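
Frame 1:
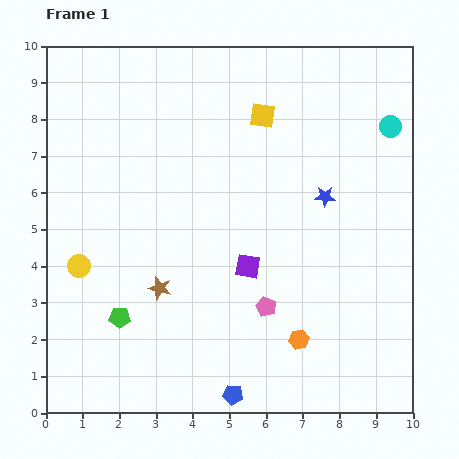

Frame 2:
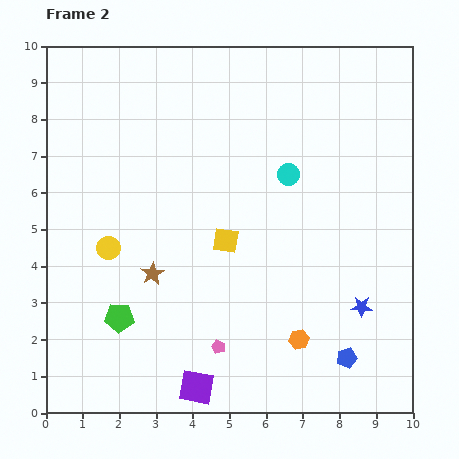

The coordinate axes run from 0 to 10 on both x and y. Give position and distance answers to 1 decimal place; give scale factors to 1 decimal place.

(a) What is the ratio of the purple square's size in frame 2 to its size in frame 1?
1.4×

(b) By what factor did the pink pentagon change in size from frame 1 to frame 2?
0.7×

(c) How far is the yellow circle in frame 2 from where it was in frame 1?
0.9

The yellow circle moved from (0.9, 4.0) to (1.7, 4.5), a distance of √(0.8² + 0.5²) ≈ 0.9.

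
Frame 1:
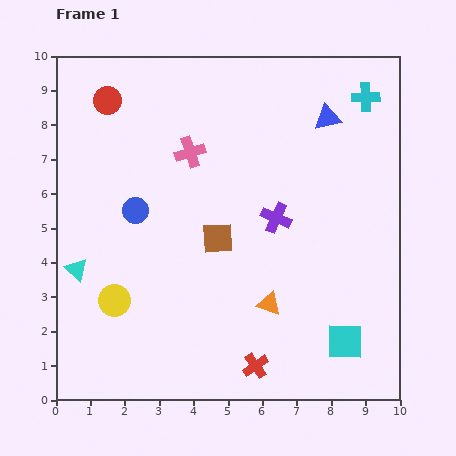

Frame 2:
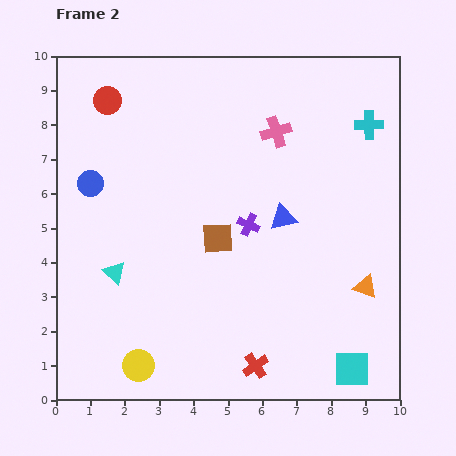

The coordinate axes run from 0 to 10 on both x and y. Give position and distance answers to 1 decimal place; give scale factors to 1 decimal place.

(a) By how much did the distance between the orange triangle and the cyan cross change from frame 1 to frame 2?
-1.9

Distance in frame 1: 6.6. Distance in frame 2: 4.7.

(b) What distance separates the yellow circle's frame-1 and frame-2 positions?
2.0

The yellow circle moved from (1.7, 2.9) to (2.4, 1.0), a distance of √(0.7² + 1.9²) ≈ 2.0.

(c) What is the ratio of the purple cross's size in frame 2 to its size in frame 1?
0.7×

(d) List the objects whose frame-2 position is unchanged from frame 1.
the brown square, the red circle, the red cross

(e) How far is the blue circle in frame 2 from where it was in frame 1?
1.5

The blue circle moved from (2.3, 5.5) to (1.0, 6.3), a distance of √(1.3² + 0.8²) ≈ 1.5.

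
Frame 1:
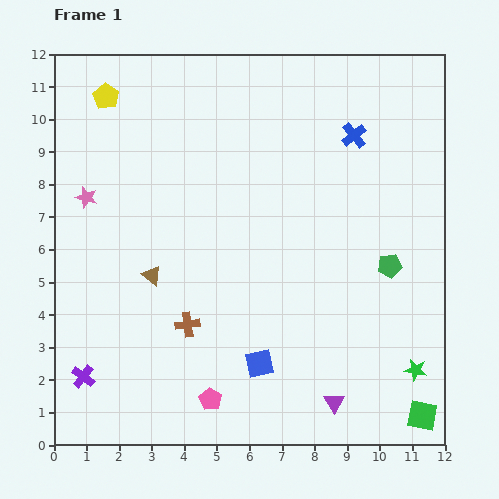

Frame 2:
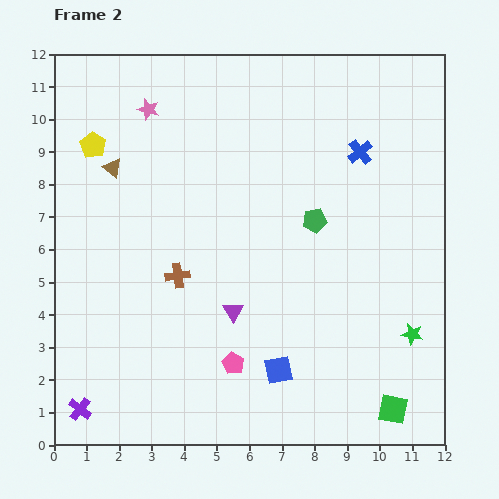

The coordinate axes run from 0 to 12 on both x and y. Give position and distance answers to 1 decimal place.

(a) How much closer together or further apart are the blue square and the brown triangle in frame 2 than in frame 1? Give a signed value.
+3.7

Distance in frame 1: 4.3. Distance in frame 2: 8.0.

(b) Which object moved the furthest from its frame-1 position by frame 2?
the purple triangle

(moved 4.2; next 3.5)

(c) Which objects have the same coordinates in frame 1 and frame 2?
none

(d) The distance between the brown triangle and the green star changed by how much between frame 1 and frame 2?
+1.9

Distance in frame 1: 8.6. Distance in frame 2: 10.5.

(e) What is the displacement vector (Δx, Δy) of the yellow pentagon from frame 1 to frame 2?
(-0.4, -1.5)

The yellow pentagon was at (1.6, 10.7) in frame 1 and (1.2, 9.2) in frame 2.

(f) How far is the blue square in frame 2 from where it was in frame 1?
0.6

The blue square moved from (6.3, 2.5) to (6.9, 2.3), a distance of √(0.6² + 0.2²) ≈ 0.6.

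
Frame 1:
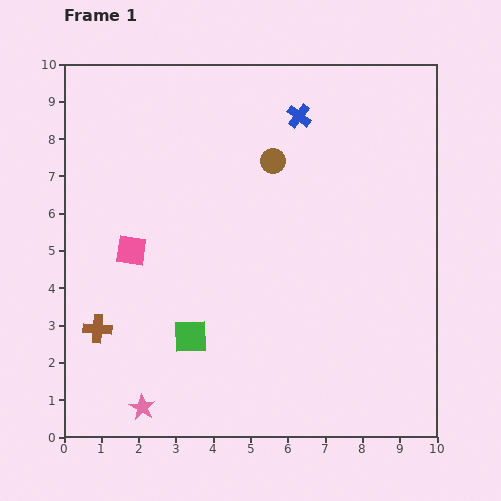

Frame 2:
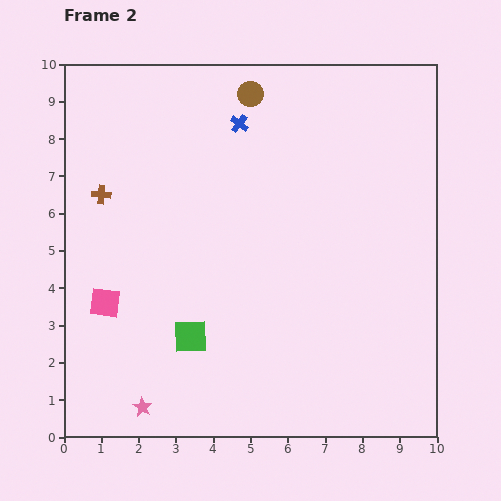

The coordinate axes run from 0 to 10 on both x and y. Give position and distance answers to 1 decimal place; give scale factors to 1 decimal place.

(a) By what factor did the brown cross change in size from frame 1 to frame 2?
0.7×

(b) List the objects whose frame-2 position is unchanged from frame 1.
the green square, the pink star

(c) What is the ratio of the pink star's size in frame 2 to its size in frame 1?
0.8×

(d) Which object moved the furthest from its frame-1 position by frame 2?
the brown cross

(moved 3.6; next 1.9)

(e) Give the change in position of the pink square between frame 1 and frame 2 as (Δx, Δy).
(-0.7, -1.4)

The pink square was at (1.8, 5.0) in frame 1 and (1.1, 3.6) in frame 2.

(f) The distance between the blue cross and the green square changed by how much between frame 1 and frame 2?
-0.8

Distance in frame 1: 6.6. Distance in frame 2: 5.8.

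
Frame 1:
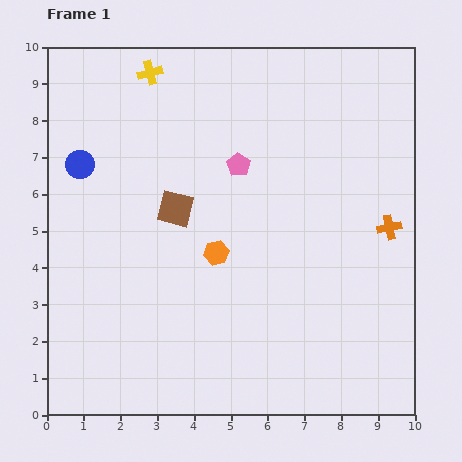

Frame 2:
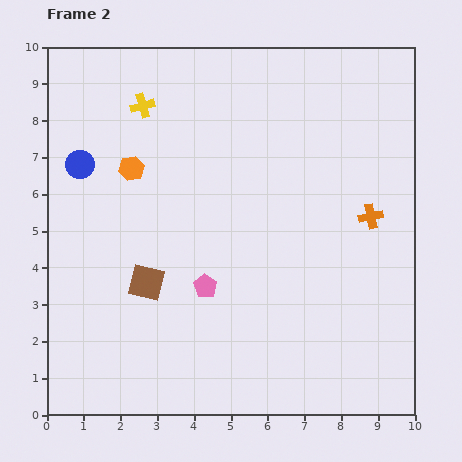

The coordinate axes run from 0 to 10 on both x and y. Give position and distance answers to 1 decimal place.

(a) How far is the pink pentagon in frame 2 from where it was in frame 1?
3.4

The pink pentagon moved from (5.2, 6.8) to (4.3, 3.5), a distance of √(0.9² + 3.3²) ≈ 3.4.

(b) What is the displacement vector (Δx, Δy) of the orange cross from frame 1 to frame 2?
(-0.5, 0.3)

The orange cross was at (9.3, 5.1) in frame 1 and (8.8, 5.4) in frame 2.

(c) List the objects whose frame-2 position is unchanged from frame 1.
the blue circle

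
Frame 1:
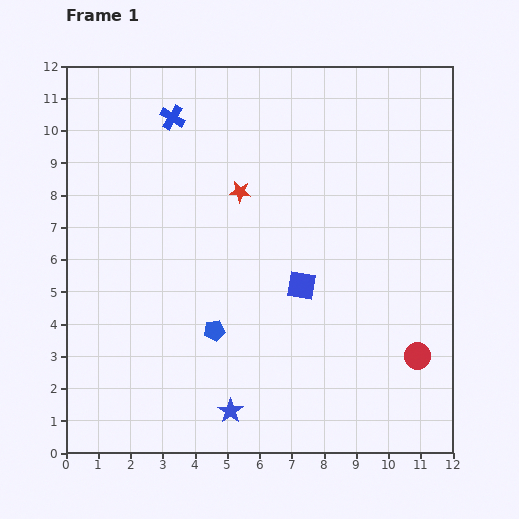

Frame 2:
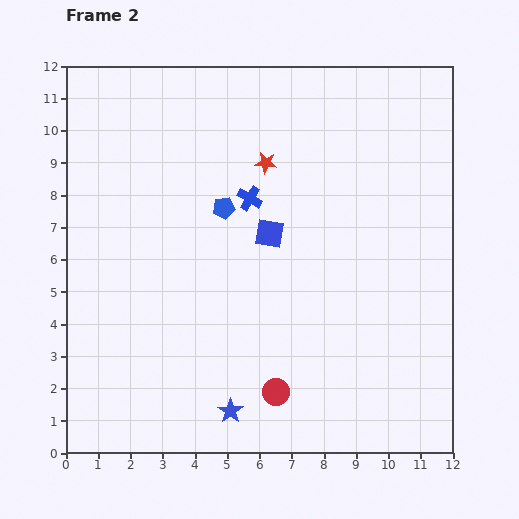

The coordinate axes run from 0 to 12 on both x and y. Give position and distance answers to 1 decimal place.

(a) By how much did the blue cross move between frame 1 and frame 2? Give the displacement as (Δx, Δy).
(2.4, -2.5)

The blue cross was at (3.3, 10.4) in frame 1 and (5.7, 7.9) in frame 2.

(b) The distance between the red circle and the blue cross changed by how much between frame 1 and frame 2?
-4.5

Distance in frame 1: 10.6. Distance in frame 2: 6.1.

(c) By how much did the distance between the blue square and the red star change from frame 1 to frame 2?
-1.3

Distance in frame 1: 3.5. Distance in frame 2: 2.2.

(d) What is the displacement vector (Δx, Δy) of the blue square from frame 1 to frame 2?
(-1.0, 1.6)

The blue square was at (7.3, 5.2) in frame 1 and (6.3, 6.8) in frame 2.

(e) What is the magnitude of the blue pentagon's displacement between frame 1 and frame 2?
3.8

The blue pentagon moved from (4.6, 3.8) to (4.9, 7.6), a distance of √(0.3² + 3.8²) ≈ 3.8.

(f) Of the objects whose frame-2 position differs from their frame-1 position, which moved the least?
the red star

(moved 1.2)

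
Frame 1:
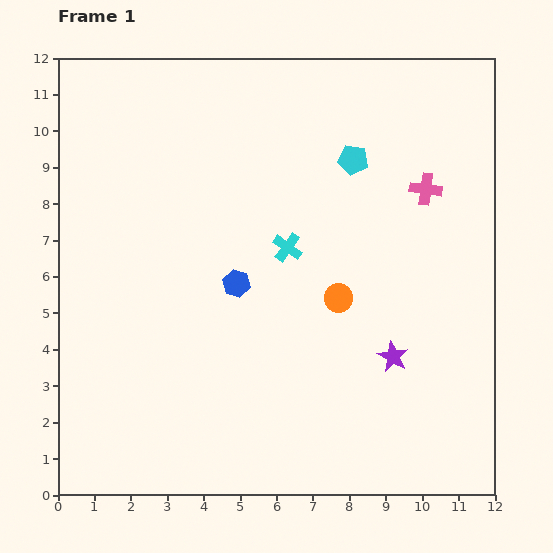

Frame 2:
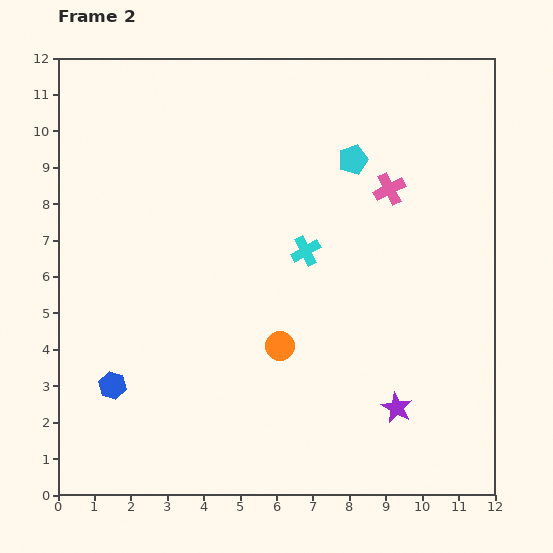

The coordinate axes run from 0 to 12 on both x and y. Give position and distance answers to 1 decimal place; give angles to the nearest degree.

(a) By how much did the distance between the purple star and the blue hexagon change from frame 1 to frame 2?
+3.1

Distance in frame 1: 4.7. Distance in frame 2: 7.8.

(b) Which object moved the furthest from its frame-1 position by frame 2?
the blue hexagon

(moved 4.4; next 2.1)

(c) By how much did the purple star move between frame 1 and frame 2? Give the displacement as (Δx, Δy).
(0.1, -1.4)

The purple star was at (9.2, 3.8) in frame 1 and (9.3, 2.4) in frame 2.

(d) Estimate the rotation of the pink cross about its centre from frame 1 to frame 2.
35° counter-clockwise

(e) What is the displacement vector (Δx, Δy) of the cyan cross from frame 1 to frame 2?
(0.5, -0.1)

The cyan cross was at (6.3, 6.8) in frame 1 and (6.8, 6.7) in frame 2.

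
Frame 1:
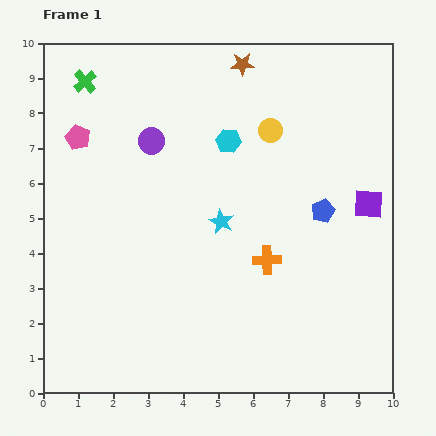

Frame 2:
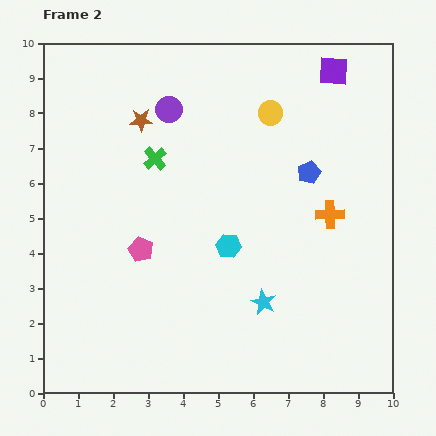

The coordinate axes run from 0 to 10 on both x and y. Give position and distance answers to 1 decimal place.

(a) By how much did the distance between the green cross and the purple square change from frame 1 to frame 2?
-3.1

Distance in frame 1: 8.8. Distance in frame 2: 5.7.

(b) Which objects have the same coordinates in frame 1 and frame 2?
none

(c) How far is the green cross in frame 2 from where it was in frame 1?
3.0

The green cross moved from (1.2, 8.9) to (3.2, 6.7), a distance of √(2.0² + 2.2²) ≈ 3.0.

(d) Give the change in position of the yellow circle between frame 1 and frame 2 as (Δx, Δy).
(0.0, 0.5)

The yellow circle was at (6.5, 7.5) in frame 1 and (6.5, 8.0) in frame 2.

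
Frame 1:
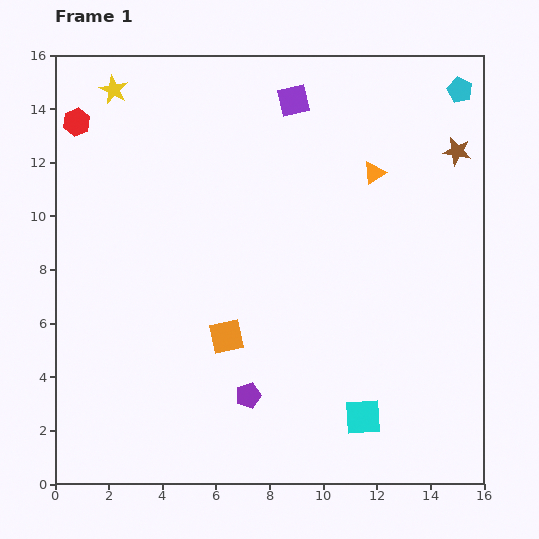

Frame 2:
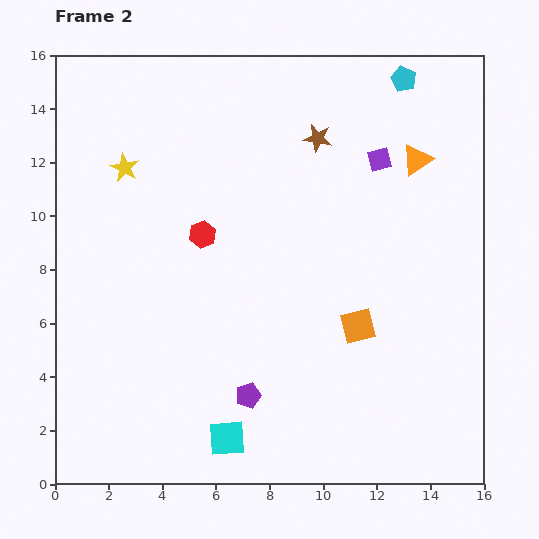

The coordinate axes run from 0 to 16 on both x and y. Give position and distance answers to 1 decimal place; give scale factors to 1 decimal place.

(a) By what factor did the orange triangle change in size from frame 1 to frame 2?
1.4×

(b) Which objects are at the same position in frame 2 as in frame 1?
the purple pentagon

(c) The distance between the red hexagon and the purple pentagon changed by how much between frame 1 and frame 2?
-5.8

Distance in frame 1: 12.0. Distance in frame 2: 6.2.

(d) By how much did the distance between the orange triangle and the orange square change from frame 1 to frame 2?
-1.6

Distance in frame 1: 8.2. Distance in frame 2: 6.6.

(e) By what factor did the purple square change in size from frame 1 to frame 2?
0.7×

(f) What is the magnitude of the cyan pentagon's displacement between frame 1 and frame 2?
2.1

The cyan pentagon moved from (15.1, 14.7) to (13.0, 15.1), a distance of √(2.1² + 0.4²) ≈ 2.1.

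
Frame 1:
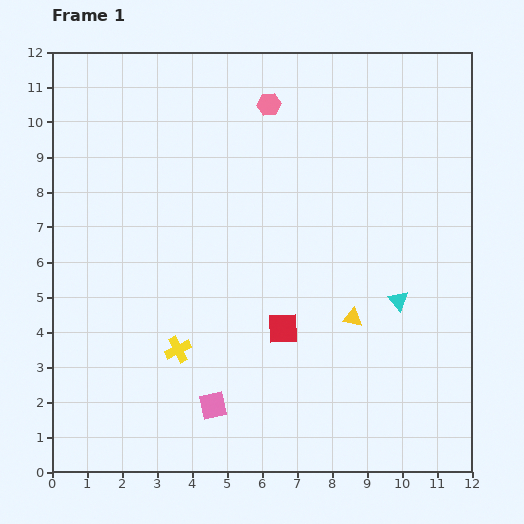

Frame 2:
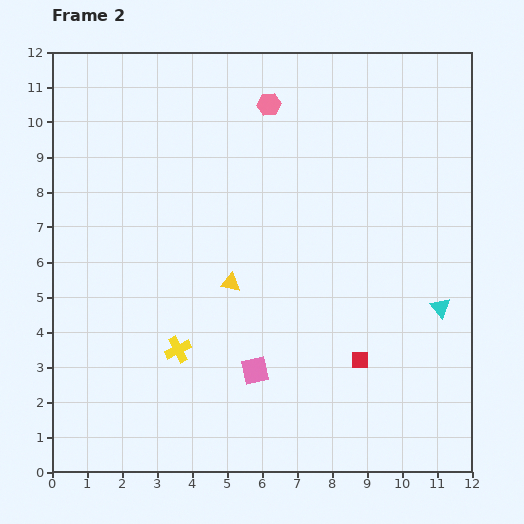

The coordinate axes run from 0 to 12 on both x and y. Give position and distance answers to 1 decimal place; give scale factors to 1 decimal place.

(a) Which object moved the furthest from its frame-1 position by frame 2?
the yellow triangle

(moved 3.6; next 2.4)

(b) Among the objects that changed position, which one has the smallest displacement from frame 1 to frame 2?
the cyan triangle

(moved 1.2)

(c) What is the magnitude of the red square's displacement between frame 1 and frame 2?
2.4

The red square moved from (6.6, 4.1) to (8.8, 3.2), a distance of √(2.2² + 0.9²) ≈ 2.4.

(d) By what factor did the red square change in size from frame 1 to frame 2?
0.6×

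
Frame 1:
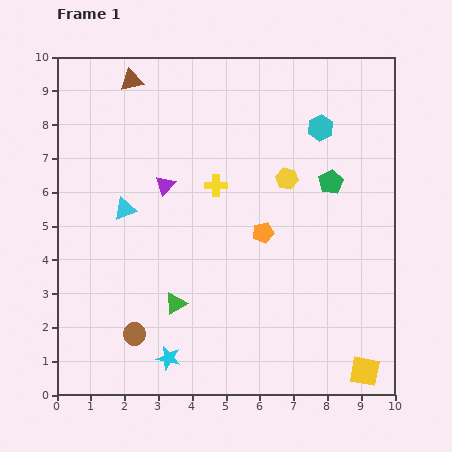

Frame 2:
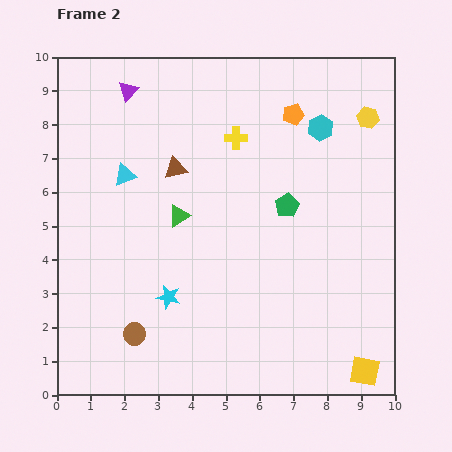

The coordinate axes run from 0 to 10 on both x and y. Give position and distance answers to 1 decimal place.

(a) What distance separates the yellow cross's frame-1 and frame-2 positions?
1.5

The yellow cross moved from (4.7, 6.2) to (5.3, 7.6), a distance of √(0.6² + 1.4²) ≈ 1.5.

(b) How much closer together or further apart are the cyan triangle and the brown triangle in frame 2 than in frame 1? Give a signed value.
-2.3

Distance in frame 1: 3.8. Distance in frame 2: 1.5.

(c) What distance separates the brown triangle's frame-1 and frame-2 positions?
2.9

The brown triangle moved from (2.2, 9.3) to (3.5, 6.7), a distance of √(1.3² + 2.6²) ≈ 2.9.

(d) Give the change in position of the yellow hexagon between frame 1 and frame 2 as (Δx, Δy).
(2.4, 1.8)

The yellow hexagon was at (6.8, 6.4) in frame 1 and (9.2, 8.2) in frame 2.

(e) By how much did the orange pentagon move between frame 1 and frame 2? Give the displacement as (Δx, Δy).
(0.9, 3.5)

The orange pentagon was at (6.1, 4.8) in frame 1 and (7.0, 8.3) in frame 2.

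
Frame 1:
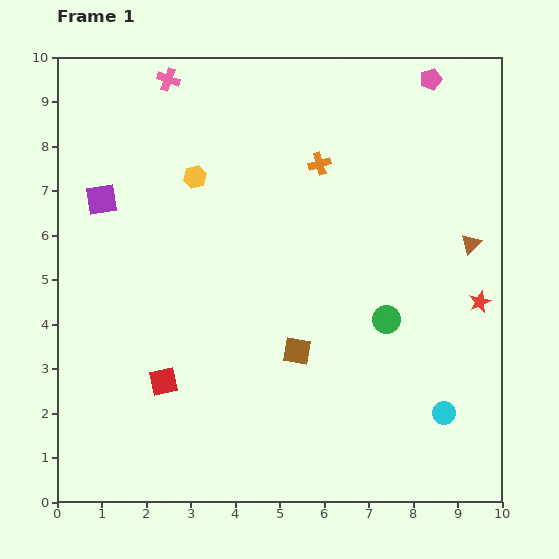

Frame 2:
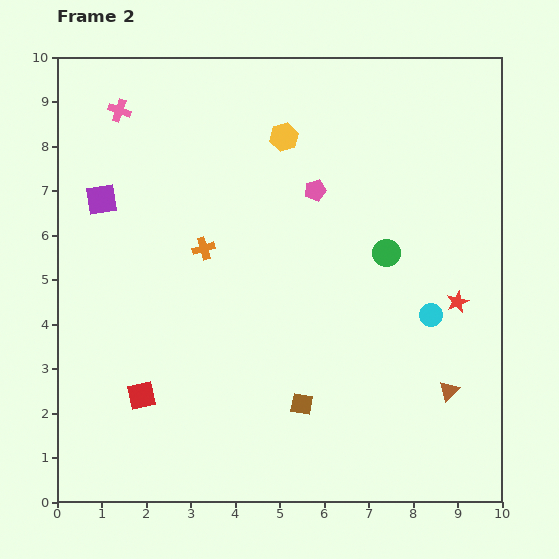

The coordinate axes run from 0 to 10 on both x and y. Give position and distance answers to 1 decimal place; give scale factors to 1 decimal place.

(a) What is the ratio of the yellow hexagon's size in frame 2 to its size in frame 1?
1.3×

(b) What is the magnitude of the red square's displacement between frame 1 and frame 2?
0.6

The red square moved from (2.4, 2.7) to (1.9, 2.4), a distance of √(0.5² + 0.3²) ≈ 0.6.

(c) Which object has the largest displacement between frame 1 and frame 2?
the pink pentagon

(moved 3.6; next 3.3)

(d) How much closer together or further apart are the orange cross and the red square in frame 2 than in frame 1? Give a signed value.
-2.4

Distance in frame 1: 6.0. Distance in frame 2: 3.6.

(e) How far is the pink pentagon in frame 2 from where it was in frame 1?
3.6

The pink pentagon moved from (8.4, 9.5) to (5.8, 7.0), a distance of √(2.6² + 2.5²) ≈ 3.6.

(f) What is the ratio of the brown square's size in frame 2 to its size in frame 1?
0.8×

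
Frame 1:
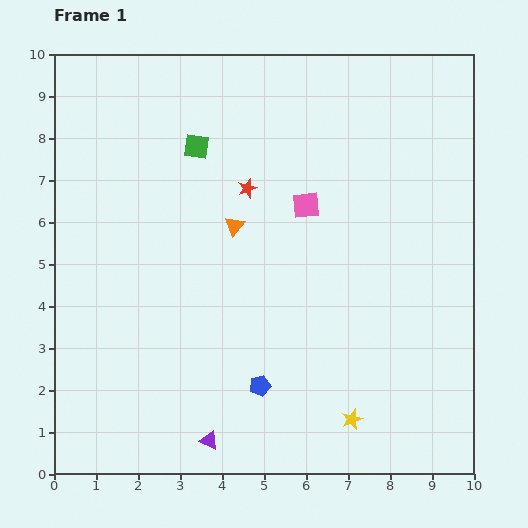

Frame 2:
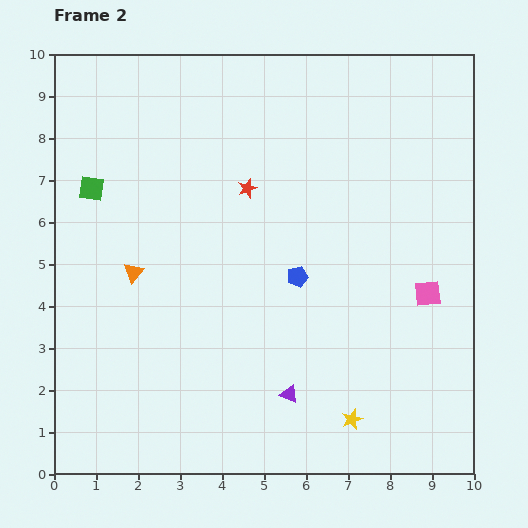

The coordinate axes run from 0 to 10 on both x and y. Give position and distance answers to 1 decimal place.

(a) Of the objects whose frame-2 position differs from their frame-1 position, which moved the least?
the purple triangle

(moved 2.2)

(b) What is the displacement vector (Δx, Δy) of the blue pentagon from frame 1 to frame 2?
(0.9, 2.6)

The blue pentagon was at (4.9, 2.1) in frame 1 and (5.8, 4.7) in frame 2.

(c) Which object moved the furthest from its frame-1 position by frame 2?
the pink square

(moved 3.6; next 2.8)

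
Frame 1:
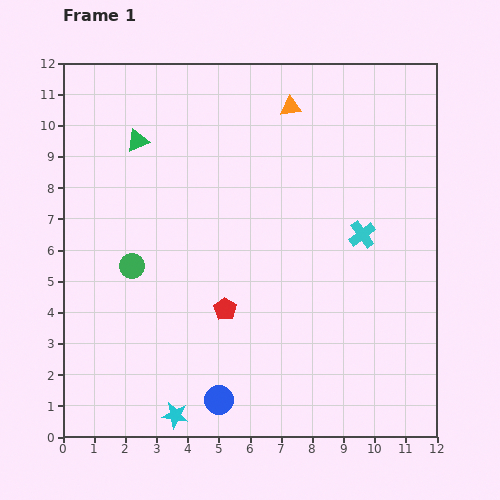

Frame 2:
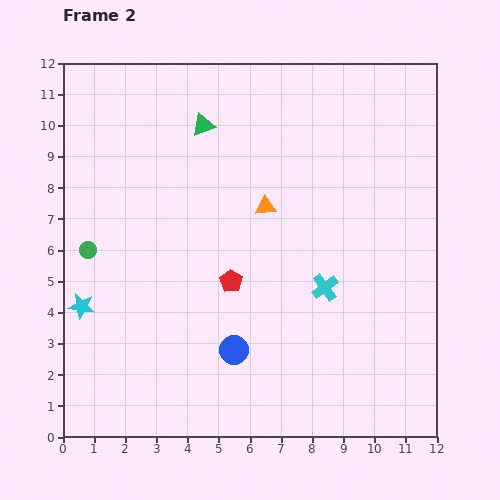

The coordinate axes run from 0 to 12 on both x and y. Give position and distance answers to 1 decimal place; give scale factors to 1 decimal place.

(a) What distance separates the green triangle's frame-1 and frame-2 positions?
2.2

The green triangle moved from (2.4, 9.5) to (4.5, 10.0), a distance of √(2.1² + 0.5²) ≈ 2.2.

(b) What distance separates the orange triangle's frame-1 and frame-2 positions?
3.3

The orange triangle moved from (7.3, 10.6) to (6.5, 7.4), a distance of √(0.8² + 3.2²) ≈ 3.3.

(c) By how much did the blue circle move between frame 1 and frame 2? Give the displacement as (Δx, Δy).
(0.5, 1.6)

The blue circle was at (5.0, 1.2) in frame 1 and (5.5, 2.8) in frame 2.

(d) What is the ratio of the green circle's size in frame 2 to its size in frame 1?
0.7×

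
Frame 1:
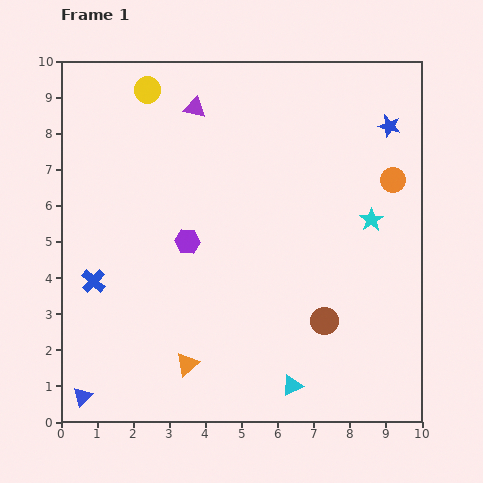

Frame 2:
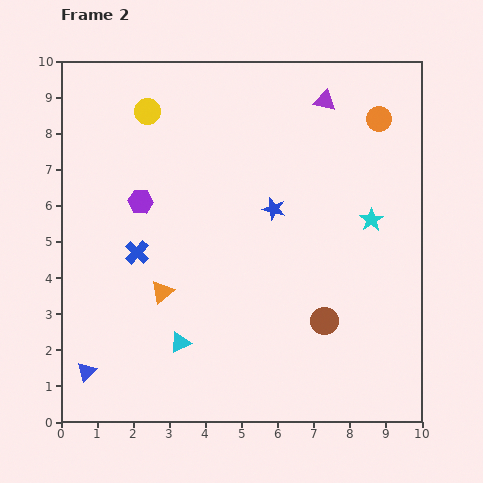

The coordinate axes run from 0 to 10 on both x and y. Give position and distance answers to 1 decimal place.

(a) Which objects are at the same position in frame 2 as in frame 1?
the brown circle, the cyan star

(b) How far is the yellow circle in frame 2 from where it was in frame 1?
0.6

The yellow circle moved from (2.4, 9.2) to (2.4, 8.6), a distance of √(0.0² + 0.6²) ≈ 0.6.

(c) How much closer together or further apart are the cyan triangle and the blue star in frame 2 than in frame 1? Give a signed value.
-3.2

Distance in frame 1: 7.7. Distance in frame 2: 4.5.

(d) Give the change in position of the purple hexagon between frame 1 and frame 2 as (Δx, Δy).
(-1.3, 1.1)

The purple hexagon was at (3.5, 5.0) in frame 1 and (2.2, 6.1) in frame 2.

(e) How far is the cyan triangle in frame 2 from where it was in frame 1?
3.3

The cyan triangle moved from (6.4, 1.0) to (3.3, 2.2), a distance of √(3.1² + 1.2²) ≈ 3.3.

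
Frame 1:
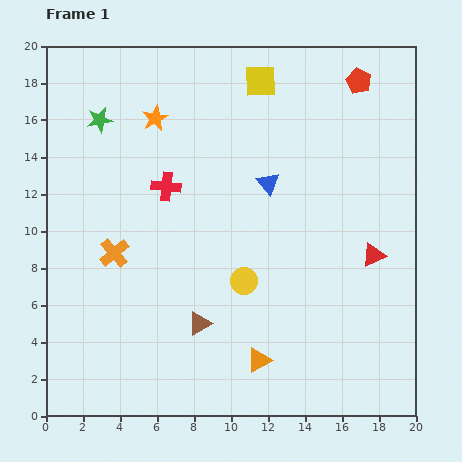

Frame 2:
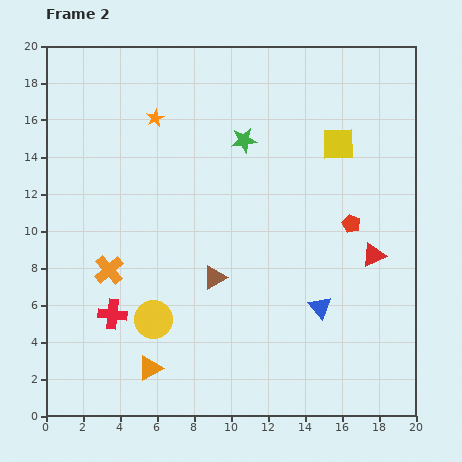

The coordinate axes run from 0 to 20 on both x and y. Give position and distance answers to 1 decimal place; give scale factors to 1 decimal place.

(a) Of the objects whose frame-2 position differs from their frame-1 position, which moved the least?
the orange cross

(moved 0.9)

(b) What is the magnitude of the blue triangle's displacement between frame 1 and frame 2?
7.3

The blue triangle moved from (12.0, 12.6) to (14.8, 5.9), a distance of √(2.8² + 6.7²) ≈ 7.3.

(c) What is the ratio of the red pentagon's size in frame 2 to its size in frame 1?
0.7×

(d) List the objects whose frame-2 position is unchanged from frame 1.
the orange star, the red triangle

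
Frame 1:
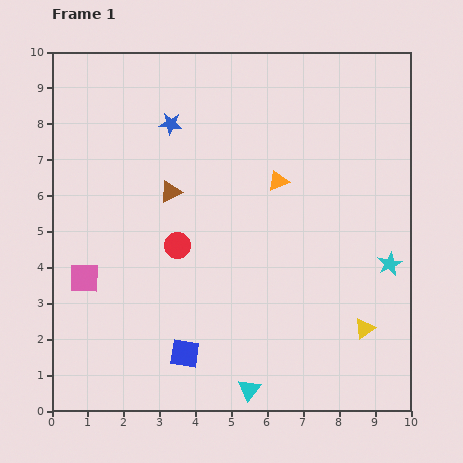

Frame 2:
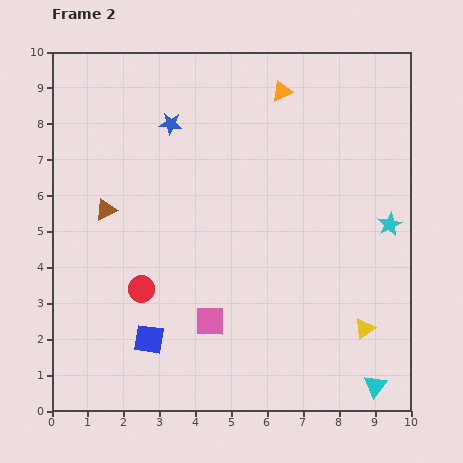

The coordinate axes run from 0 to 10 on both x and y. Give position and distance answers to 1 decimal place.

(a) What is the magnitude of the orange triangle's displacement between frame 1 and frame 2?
2.5

The orange triangle moved from (6.3, 6.4) to (6.4, 8.9), a distance of √(0.1² + 2.5²) ≈ 2.5.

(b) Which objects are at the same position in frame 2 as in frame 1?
the blue star, the yellow triangle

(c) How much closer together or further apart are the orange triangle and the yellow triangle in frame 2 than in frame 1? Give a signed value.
+2.2

Distance in frame 1: 4.8. Distance in frame 2: 7.0.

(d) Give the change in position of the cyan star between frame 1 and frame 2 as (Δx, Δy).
(0.0, 1.1)

The cyan star was at (9.4, 4.1) in frame 1 and (9.4, 5.2) in frame 2.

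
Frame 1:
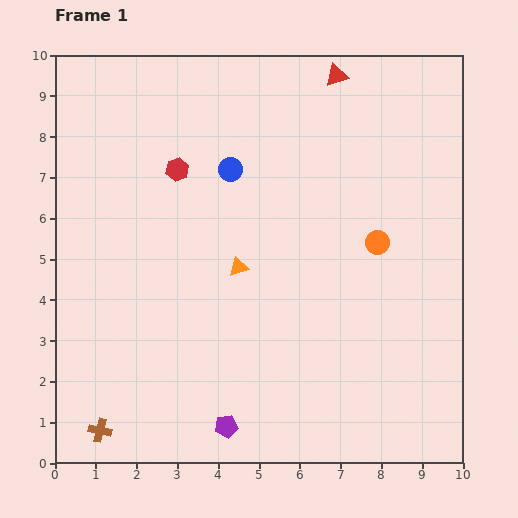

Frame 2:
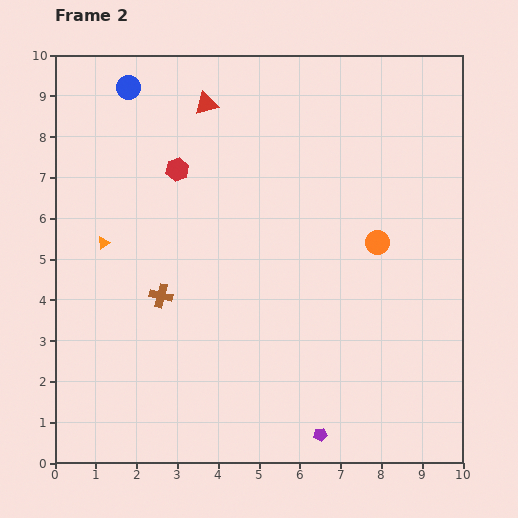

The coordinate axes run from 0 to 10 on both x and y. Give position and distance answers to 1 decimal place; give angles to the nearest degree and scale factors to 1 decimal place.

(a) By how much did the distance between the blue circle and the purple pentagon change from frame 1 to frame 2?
+3.4

Distance in frame 1: 6.3. Distance in frame 2: 9.7.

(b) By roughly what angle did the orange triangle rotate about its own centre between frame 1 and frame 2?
18° counter-clockwise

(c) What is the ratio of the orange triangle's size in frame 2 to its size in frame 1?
0.6×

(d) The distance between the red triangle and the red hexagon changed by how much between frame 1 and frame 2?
-2.8

Distance in frame 1: 4.5. Distance in frame 2: 1.7.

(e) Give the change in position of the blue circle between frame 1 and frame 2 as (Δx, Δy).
(-2.5, 2.0)

The blue circle was at (4.3, 7.2) in frame 1 and (1.8, 9.2) in frame 2.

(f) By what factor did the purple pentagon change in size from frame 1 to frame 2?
0.6×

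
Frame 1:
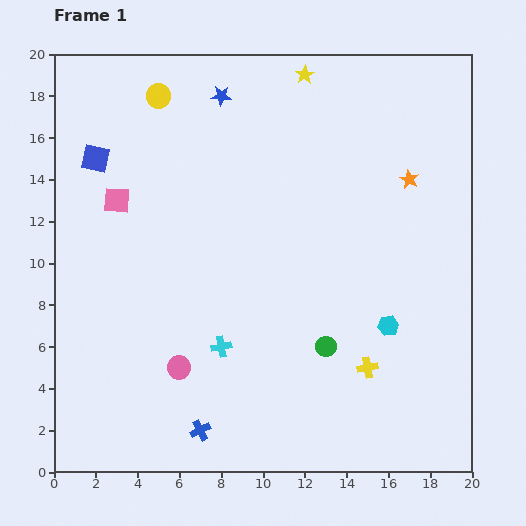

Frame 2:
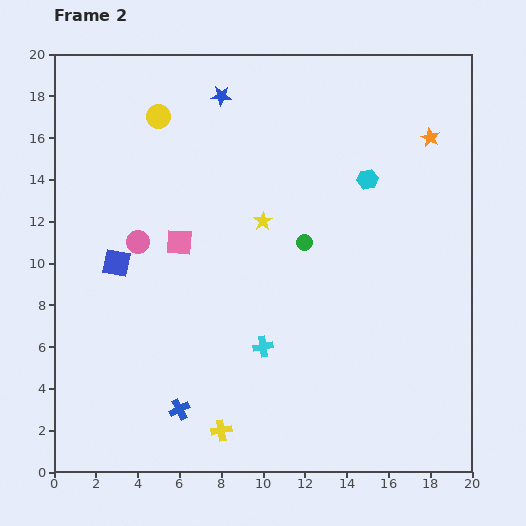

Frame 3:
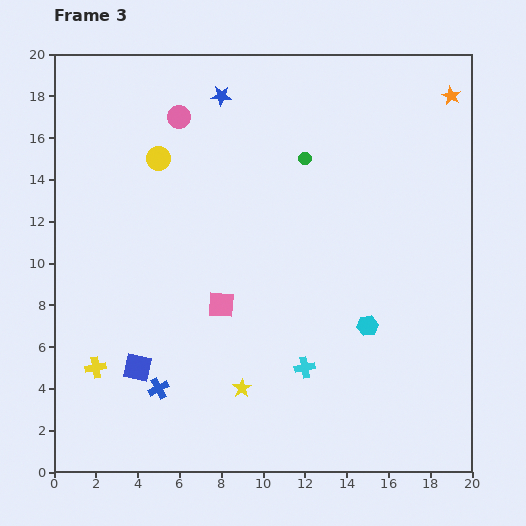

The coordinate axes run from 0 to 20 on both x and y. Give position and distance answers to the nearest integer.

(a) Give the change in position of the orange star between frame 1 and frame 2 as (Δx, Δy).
(1, 2)

The orange star was at (17, 14) in frame 1 and (18, 16) in frame 2.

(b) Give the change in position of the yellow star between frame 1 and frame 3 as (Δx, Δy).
(-3, -15)

The yellow star was at (12, 19) in frame 1 and (9, 4) in frame 3.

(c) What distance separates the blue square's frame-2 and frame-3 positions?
5

The blue square moved from (3, 10) to (4, 5), a distance of √(1² + 5²) ≈ 5.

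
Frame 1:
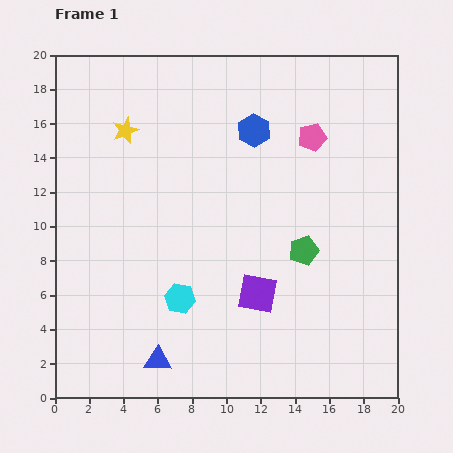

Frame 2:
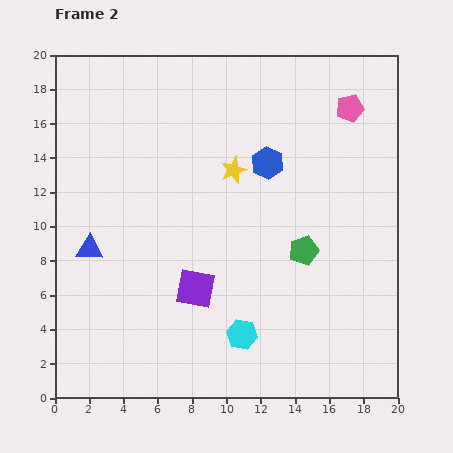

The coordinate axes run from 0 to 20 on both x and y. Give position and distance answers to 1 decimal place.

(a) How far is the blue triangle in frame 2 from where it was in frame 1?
7.6

The blue triangle moved from (6.0, 2.2) to (2.0, 8.7), a distance of √(4.0² + 6.5²) ≈ 7.6.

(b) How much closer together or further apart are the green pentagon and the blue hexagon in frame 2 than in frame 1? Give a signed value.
-2.1

Distance in frame 1: 7.6. Distance in frame 2: 5.5.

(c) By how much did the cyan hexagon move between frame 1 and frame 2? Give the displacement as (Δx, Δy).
(3.6, -2.1)

The cyan hexagon was at (7.3, 5.8) in frame 1 and (10.9, 3.7) in frame 2.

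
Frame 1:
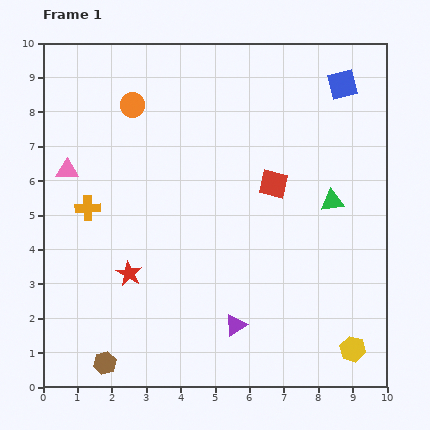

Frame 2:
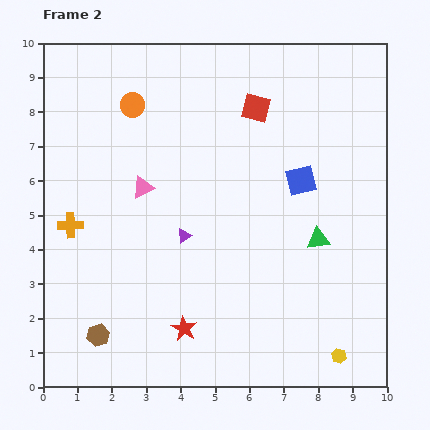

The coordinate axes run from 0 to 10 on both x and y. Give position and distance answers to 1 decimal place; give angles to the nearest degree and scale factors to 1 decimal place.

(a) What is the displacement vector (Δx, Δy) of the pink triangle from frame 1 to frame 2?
(2.2, -0.5)

The pink triangle was at (0.7, 6.3) in frame 1 and (2.9, 5.8) in frame 2.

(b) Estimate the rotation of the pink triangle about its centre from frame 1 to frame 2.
26° counter-clockwise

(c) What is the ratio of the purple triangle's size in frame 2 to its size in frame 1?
0.7×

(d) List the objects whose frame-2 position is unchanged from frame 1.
the orange circle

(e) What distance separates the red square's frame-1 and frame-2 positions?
2.3

The red square moved from (6.7, 5.9) to (6.2, 8.1), a distance of √(0.5² + 2.2²) ≈ 2.3.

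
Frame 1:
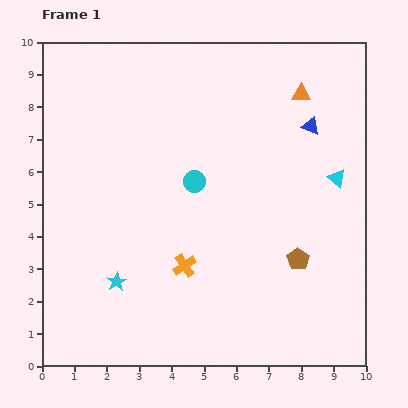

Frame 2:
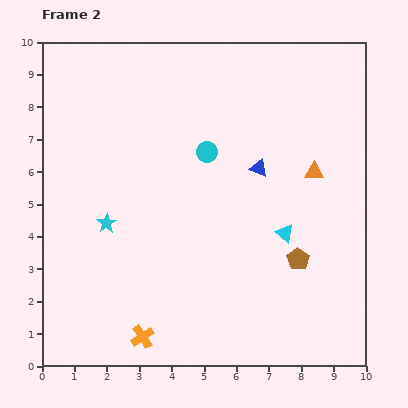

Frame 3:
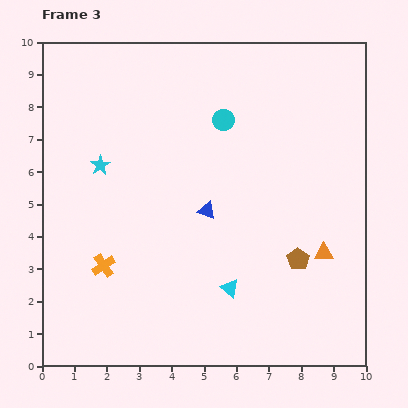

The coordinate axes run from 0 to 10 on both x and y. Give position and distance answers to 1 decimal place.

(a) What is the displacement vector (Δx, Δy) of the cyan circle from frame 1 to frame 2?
(0.4, 0.9)

The cyan circle was at (4.7, 5.7) in frame 1 and (5.1, 6.6) in frame 2.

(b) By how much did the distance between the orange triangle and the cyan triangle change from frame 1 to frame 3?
+0.3

Distance in frame 1: 2.8. Distance in frame 3: 3.1.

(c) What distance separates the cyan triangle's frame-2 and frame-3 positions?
2.4

The cyan triangle moved from (7.5, 4.1) to (5.8, 2.4), a distance of √(1.7² + 1.7²) ≈ 2.4.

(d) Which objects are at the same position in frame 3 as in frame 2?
the brown pentagon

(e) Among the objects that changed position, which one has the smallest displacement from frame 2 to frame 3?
the cyan circle

(moved 1.1)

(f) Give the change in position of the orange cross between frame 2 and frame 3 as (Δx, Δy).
(-1.2, 2.2)

The orange cross was at (3.1, 0.9) in frame 2 and (1.9, 3.1) in frame 3.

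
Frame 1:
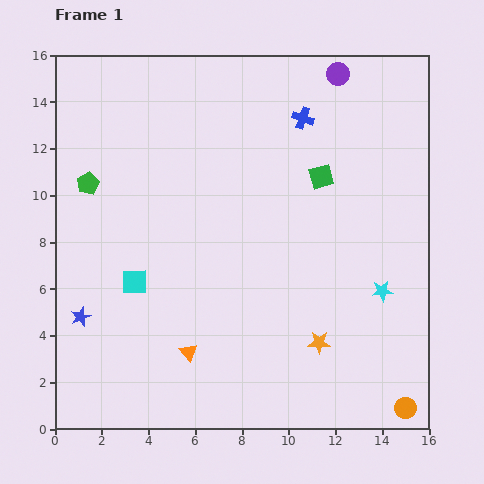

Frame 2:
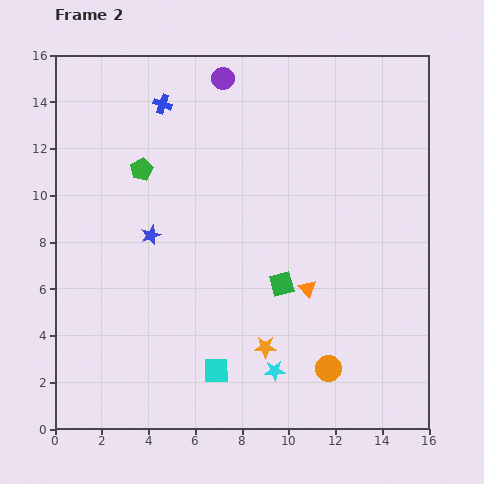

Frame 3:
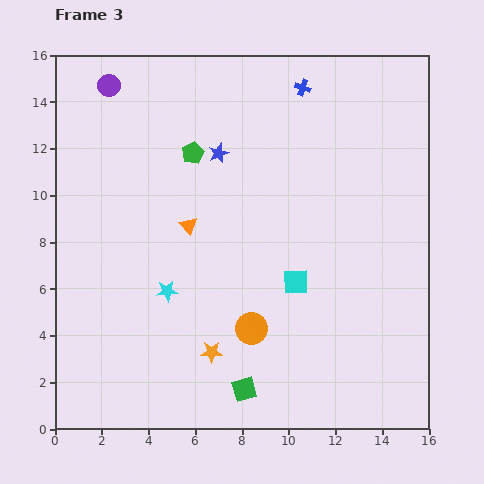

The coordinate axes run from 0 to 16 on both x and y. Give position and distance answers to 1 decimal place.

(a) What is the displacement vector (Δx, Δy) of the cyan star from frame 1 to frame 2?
(-4.6, -3.4)

The cyan star was at (14.0, 5.9) in frame 1 and (9.4, 2.5) in frame 2.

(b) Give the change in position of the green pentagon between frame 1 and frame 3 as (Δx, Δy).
(4.5, 1.3)

The green pentagon was at (1.4, 10.5) in frame 1 and (5.9, 11.8) in frame 3.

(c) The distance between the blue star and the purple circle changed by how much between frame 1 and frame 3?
-9.6

Distance in frame 1: 15.1. Distance in frame 3: 5.5.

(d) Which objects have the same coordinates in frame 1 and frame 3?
none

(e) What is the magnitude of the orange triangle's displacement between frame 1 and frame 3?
5.4

The orange triangle moved from (5.7, 3.3) to (5.7, 8.7), a distance of √(0.0² + 5.4²) ≈ 5.4.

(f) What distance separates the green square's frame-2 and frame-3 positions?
4.8

The green square moved from (9.7, 6.2) to (8.1, 1.7), a distance of √(1.6² + 4.5²) ≈ 4.8.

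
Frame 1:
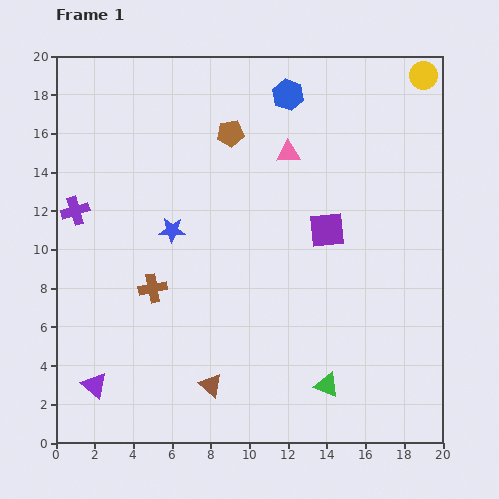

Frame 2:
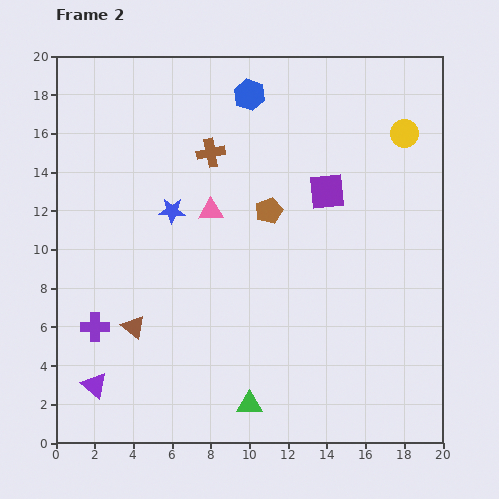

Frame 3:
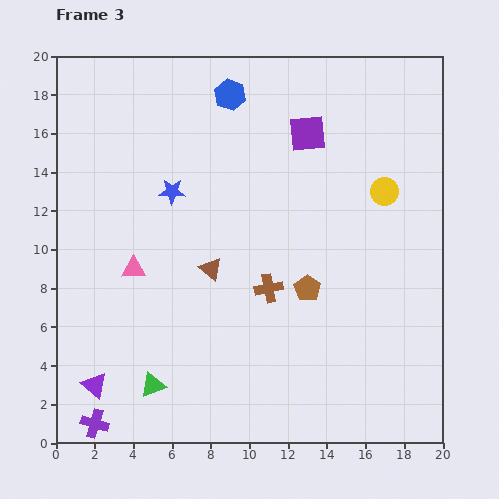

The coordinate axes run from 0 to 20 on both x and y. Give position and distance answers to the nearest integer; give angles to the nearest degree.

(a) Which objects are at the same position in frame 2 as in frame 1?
the purple triangle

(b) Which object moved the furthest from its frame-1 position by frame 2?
the brown cross

(moved 8; next 6)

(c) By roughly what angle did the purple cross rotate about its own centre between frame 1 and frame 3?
33° clockwise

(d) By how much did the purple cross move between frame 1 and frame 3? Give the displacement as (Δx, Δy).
(1, -11)

The purple cross was at (1, 12) in frame 1 and (2, 1) in frame 3.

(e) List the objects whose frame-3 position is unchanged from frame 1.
the purple triangle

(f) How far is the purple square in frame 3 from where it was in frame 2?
3

The purple square moved from (14, 13) to (13, 16), a distance of √(1² + 3²) ≈ 3.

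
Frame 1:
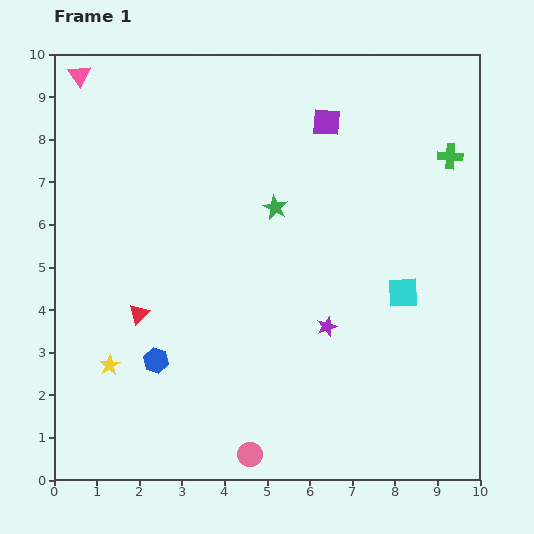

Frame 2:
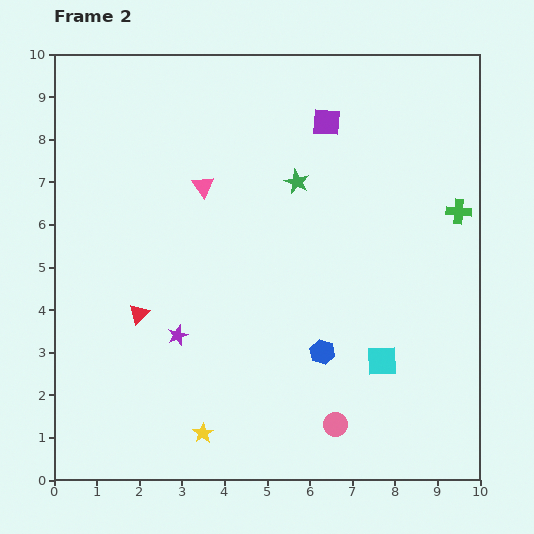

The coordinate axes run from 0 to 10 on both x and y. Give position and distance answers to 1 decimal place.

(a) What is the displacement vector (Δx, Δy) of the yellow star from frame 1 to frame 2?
(2.2, -1.6)

The yellow star was at (1.3, 2.7) in frame 1 and (3.5, 1.1) in frame 2.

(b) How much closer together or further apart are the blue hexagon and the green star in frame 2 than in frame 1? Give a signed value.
-0.6

Distance in frame 1: 4.6. Distance in frame 2: 4.0.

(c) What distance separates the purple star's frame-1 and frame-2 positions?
3.5

The purple star moved from (6.4, 3.6) to (2.9, 3.4), a distance of √(3.5² + 0.2²) ≈ 3.5.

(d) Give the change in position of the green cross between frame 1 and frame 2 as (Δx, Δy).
(0.2, -1.3)

The green cross was at (9.3, 7.6) in frame 1 and (9.5, 6.3) in frame 2.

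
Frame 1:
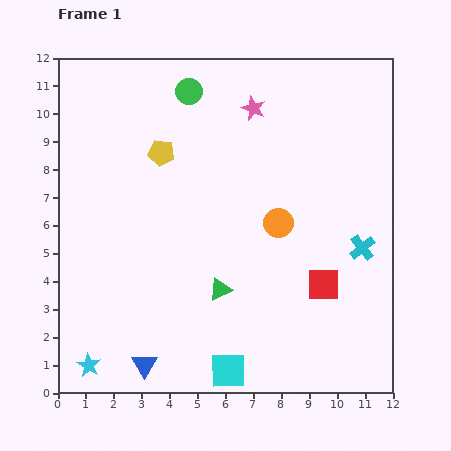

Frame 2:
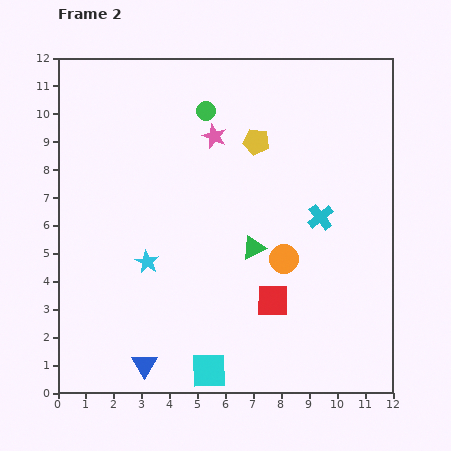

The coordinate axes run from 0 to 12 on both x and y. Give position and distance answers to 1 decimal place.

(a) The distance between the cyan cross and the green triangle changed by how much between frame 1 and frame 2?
-2.7

Distance in frame 1: 5.3. Distance in frame 2: 2.6.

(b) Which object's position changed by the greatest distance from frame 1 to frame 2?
the cyan star

(moved 4.3; next 3.4)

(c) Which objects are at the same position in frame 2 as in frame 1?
the blue triangle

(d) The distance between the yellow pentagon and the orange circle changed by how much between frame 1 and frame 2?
-0.6

Distance in frame 1: 4.9. Distance in frame 2: 4.3.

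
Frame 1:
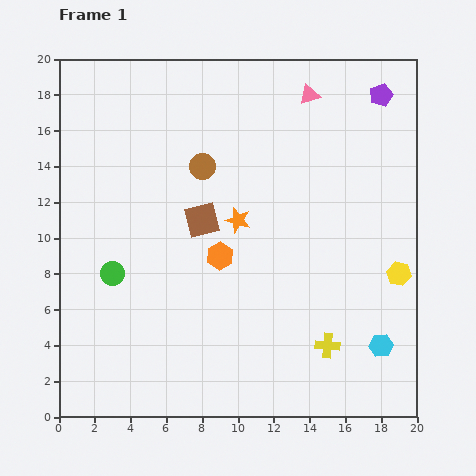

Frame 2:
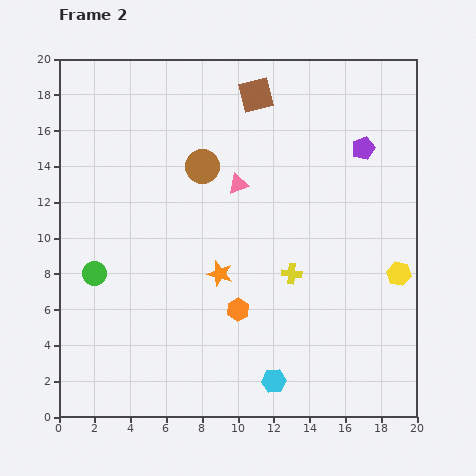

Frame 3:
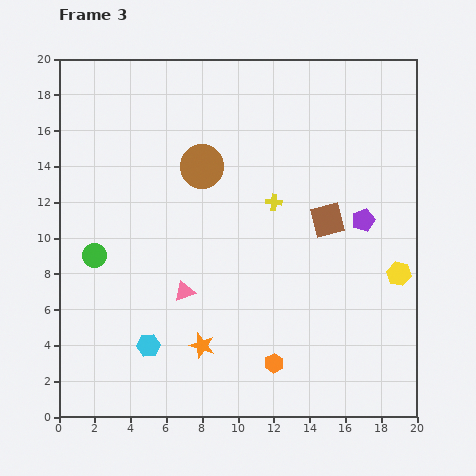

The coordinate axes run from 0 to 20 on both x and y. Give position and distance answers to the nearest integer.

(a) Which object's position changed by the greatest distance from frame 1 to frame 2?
the brown square

(moved 8; next 6)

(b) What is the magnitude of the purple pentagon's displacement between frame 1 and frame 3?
7

The purple pentagon moved from (18, 18) to (17, 11), a distance of √(1² + 7²) ≈ 7.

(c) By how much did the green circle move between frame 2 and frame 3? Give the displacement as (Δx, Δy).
(0, 1)

The green circle was at (2, 8) in frame 2 and (2, 9) in frame 3.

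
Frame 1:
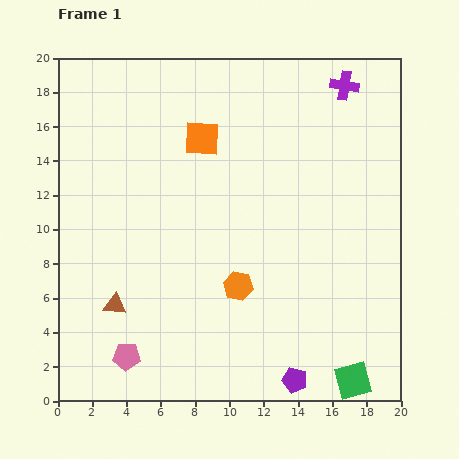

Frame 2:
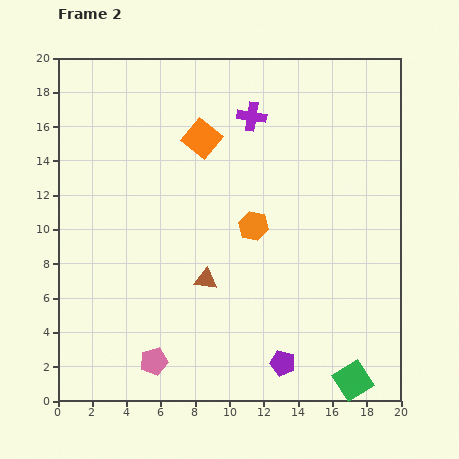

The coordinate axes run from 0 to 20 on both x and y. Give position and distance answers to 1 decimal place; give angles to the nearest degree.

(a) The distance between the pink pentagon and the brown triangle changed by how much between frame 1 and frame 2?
+2.6

Distance in frame 1: 3.1. Distance in frame 2: 5.7.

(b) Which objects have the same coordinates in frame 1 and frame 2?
the orange square, the green square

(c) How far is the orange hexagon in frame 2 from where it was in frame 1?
3.6

The orange hexagon moved from (10.5, 6.7) to (11.4, 10.2), a distance of √(0.9² + 3.5²) ≈ 3.6.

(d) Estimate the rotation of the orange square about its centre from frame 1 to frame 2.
37° clockwise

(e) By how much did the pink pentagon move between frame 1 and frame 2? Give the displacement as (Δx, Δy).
(1.6, -0.3)

The pink pentagon was at (4.0, 2.6) in frame 1 and (5.6, 2.3) in frame 2.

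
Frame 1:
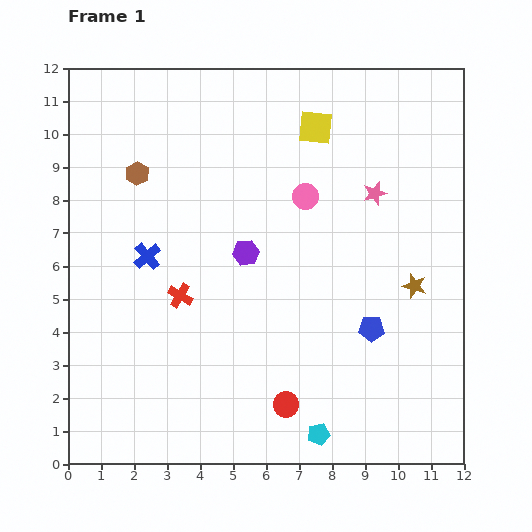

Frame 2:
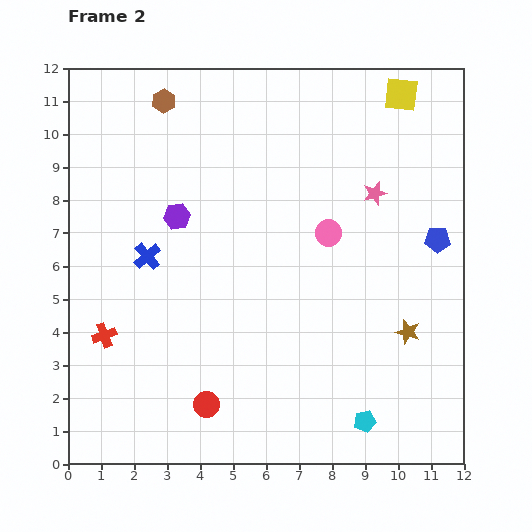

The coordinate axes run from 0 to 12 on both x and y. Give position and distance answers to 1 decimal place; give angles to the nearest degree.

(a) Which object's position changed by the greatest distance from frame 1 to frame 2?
the blue pentagon

(moved 3.4; next 2.8)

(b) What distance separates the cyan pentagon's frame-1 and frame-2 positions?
1.5

The cyan pentagon moved from (7.6, 0.9) to (9.0, 1.3), a distance of √(1.4² + 0.4²) ≈ 1.5.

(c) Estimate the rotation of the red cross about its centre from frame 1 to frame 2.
40° clockwise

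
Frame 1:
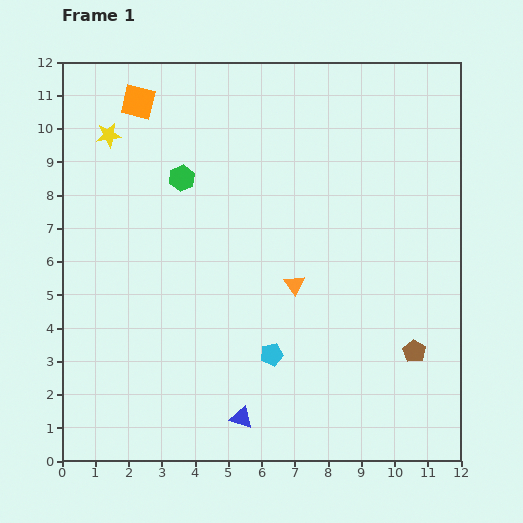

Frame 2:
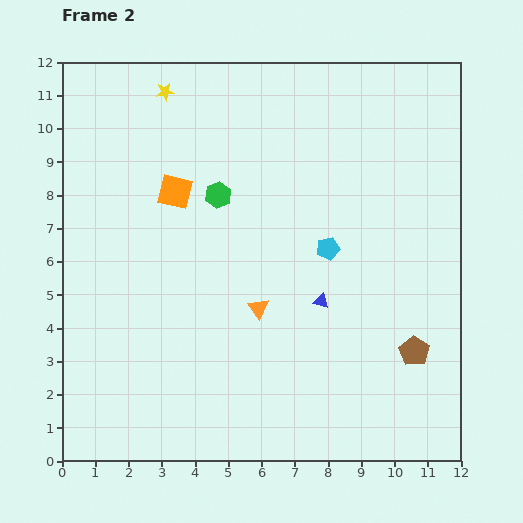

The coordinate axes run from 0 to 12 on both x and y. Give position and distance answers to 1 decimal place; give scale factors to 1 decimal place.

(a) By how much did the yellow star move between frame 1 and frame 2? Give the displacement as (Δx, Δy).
(1.7, 1.3)

The yellow star was at (1.4, 9.8) in frame 1 and (3.1, 11.1) in frame 2.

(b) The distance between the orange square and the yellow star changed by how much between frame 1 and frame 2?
+1.7

Distance in frame 1: 1.3. Distance in frame 2: 3.0.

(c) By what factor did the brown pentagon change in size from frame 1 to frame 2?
1.3×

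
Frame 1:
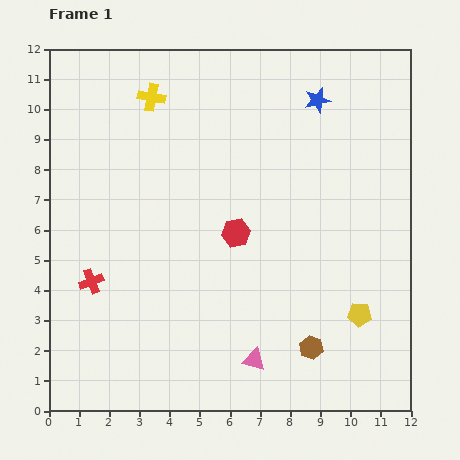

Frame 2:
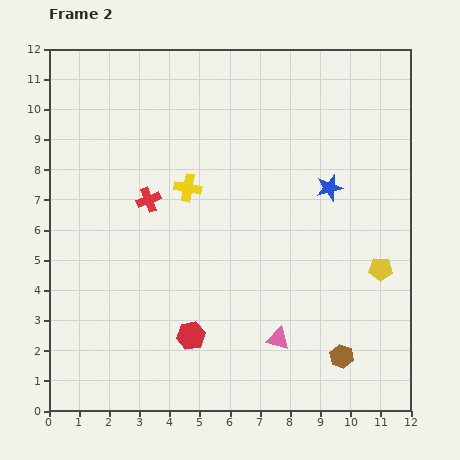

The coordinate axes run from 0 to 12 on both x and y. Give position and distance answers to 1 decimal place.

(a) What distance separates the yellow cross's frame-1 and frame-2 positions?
3.2

The yellow cross moved from (3.4, 10.4) to (4.6, 7.4), a distance of √(1.2² + 3.0²) ≈ 3.2.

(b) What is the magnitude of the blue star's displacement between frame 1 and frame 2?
2.9

The blue star moved from (8.9, 10.3) to (9.3, 7.4), a distance of √(0.4² + 2.9²) ≈ 2.9.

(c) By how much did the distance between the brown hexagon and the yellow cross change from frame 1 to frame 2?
-2.2

Distance in frame 1: 9.8. Distance in frame 2: 7.6.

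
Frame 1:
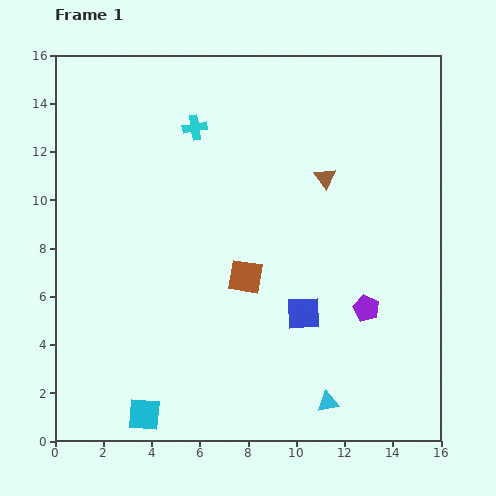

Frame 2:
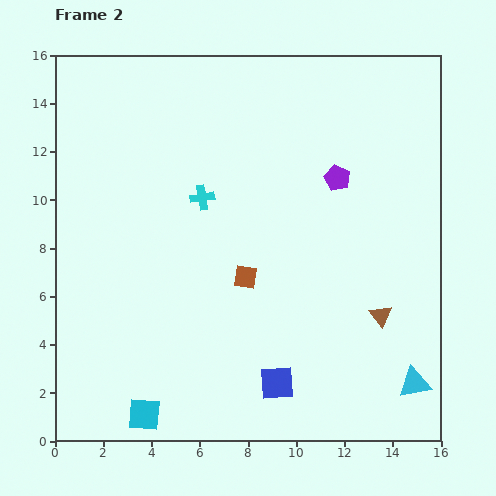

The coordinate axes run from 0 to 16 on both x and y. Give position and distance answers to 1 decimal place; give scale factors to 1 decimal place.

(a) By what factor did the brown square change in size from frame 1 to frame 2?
0.7×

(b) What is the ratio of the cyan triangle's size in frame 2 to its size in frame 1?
1.5×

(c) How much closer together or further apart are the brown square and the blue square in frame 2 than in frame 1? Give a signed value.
+1.8

Distance in frame 1: 2.8. Distance in frame 2: 4.6.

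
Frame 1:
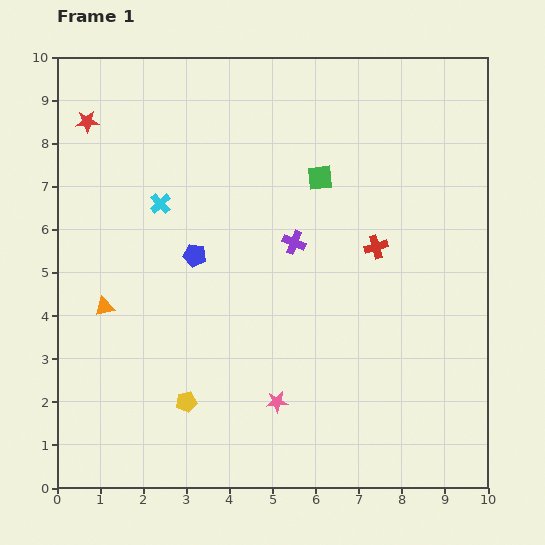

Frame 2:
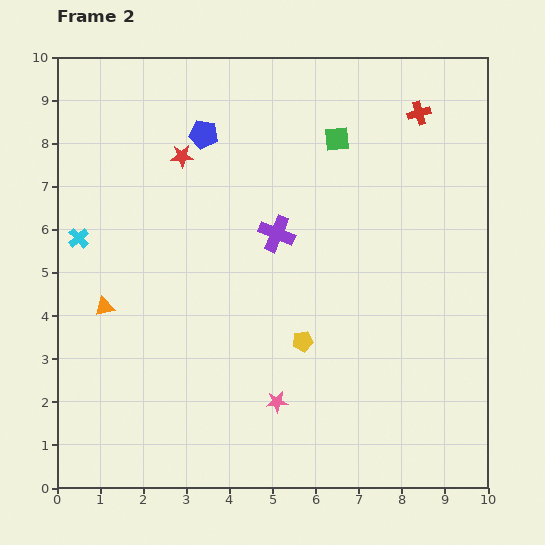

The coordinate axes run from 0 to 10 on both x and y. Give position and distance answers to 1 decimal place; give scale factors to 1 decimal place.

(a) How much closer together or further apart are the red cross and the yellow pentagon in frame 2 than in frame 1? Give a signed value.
+0.2

Distance in frame 1: 5.7. Distance in frame 2: 5.9.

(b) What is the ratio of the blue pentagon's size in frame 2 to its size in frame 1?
1.3×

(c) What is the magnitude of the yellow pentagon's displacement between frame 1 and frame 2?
3.0

The yellow pentagon moved from (3.0, 2.0) to (5.7, 3.4), a distance of √(2.7² + 1.4²) ≈ 3.0.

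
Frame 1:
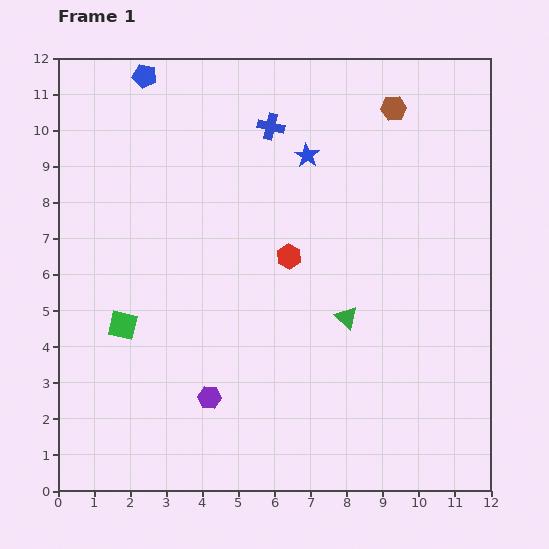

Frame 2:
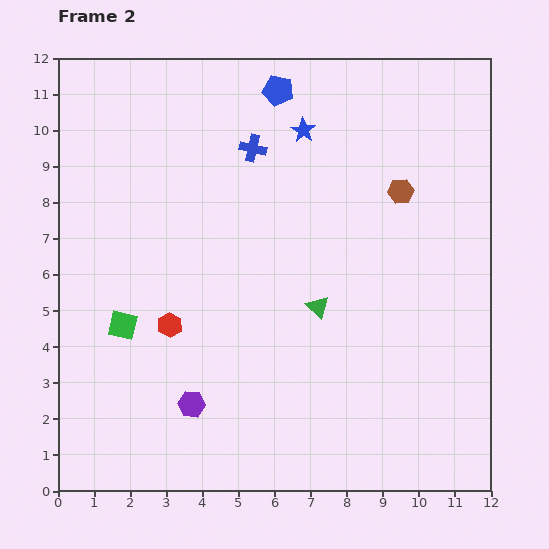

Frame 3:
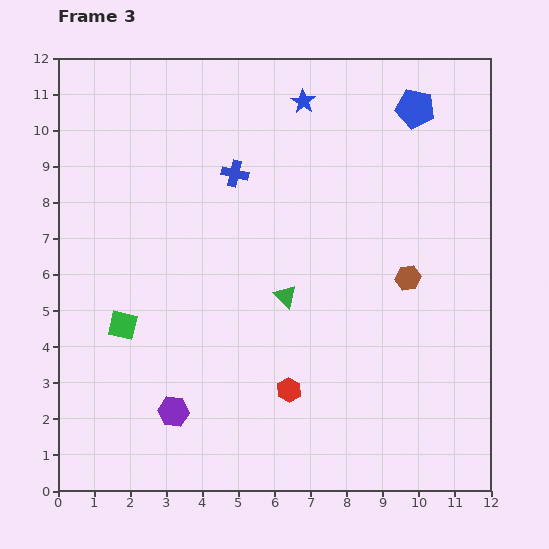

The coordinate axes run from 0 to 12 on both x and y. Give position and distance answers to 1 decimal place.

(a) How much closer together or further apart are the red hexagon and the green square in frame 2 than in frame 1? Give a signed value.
-3.7

Distance in frame 1: 5.0. Distance in frame 2: 1.3.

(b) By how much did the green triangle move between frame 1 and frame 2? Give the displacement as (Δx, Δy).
(-0.8, 0.3)

The green triangle was at (8.0, 4.8) in frame 1 and (7.2, 5.1) in frame 2.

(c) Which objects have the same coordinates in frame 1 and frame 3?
the green square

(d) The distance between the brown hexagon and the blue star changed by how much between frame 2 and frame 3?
+2.5

Distance in frame 2: 3.2. Distance in frame 3: 5.7.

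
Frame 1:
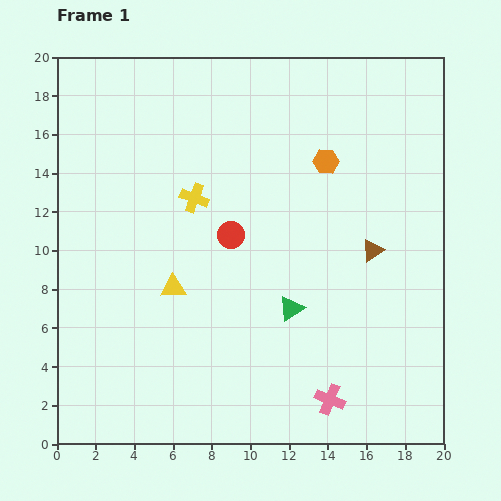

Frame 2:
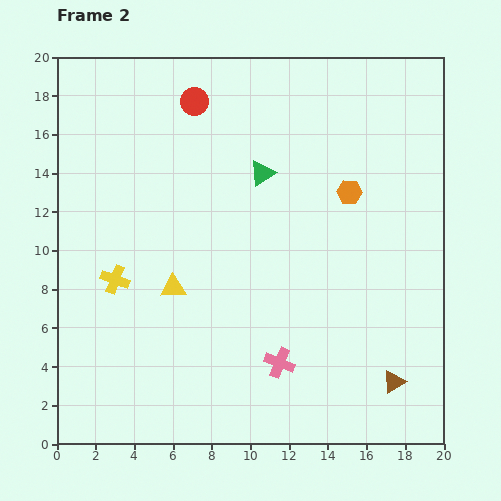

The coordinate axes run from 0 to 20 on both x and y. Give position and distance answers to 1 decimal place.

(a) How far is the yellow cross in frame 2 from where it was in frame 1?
5.9

The yellow cross moved from (7.1, 12.7) to (3.0, 8.5), a distance of √(4.1² + 4.2²) ≈ 5.9.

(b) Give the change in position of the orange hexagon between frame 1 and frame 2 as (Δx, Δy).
(1.2, -1.6)

The orange hexagon was at (13.9, 14.6) in frame 1 and (15.1, 13.0) in frame 2.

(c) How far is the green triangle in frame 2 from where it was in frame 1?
7.2

The green triangle moved from (12.1, 7.0) to (10.6, 14.0), a distance of √(1.5² + 7.0²) ≈ 7.2.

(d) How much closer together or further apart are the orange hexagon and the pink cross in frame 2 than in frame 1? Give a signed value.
-2.8

Distance in frame 1: 12.3. Distance in frame 2: 9.5.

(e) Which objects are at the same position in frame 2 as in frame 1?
the yellow triangle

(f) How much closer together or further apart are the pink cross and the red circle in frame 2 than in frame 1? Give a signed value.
+4.3

Distance in frame 1: 9.9. Distance in frame 2: 14.2.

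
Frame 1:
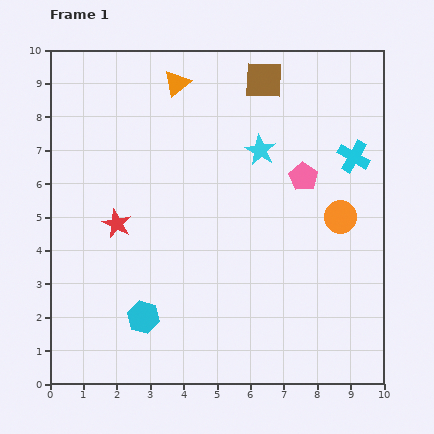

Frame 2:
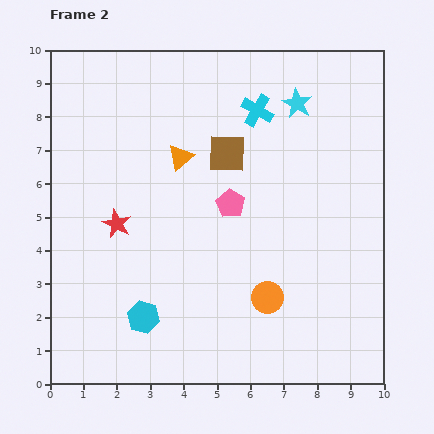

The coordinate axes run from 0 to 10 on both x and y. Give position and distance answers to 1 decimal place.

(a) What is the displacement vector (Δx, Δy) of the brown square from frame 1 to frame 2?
(-1.1, -2.2)

The brown square was at (6.4, 9.1) in frame 1 and (5.3, 6.9) in frame 2.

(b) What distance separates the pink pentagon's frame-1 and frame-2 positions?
2.3

The pink pentagon moved from (7.6, 6.2) to (5.4, 5.4), a distance of √(2.2² + 0.8²) ≈ 2.3.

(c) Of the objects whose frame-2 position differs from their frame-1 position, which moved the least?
the cyan star

(moved 1.8)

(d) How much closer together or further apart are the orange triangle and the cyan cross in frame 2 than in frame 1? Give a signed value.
-3.0

Distance in frame 1: 5.7. Distance in frame 2: 2.7.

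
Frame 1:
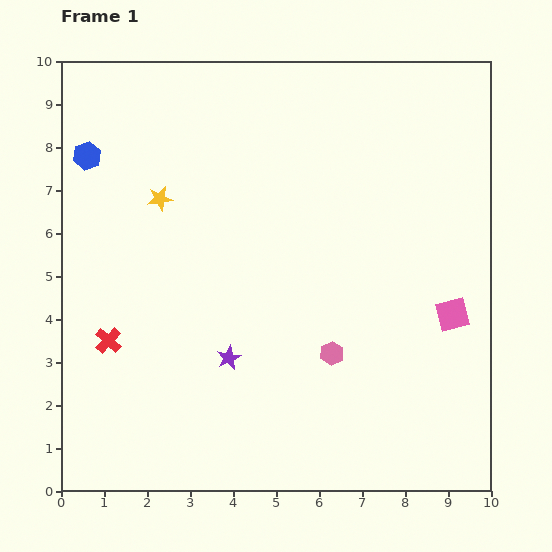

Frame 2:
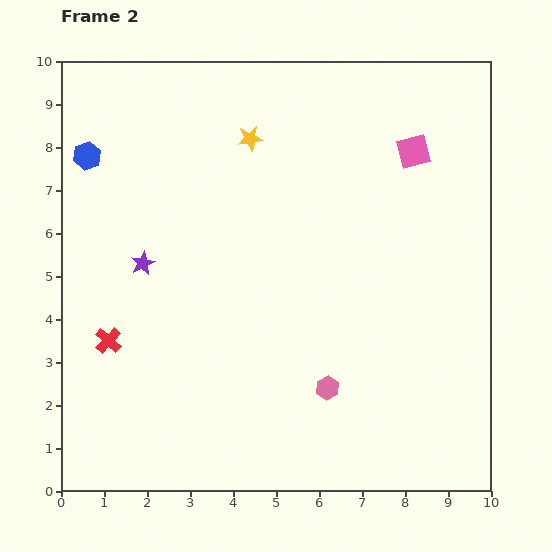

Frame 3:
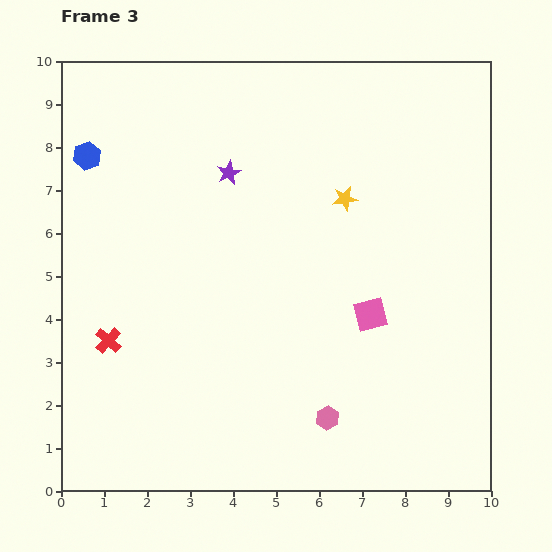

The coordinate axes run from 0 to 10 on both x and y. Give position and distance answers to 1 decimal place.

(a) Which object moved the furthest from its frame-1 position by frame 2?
the pink square

(moved 3.9; next 3.0)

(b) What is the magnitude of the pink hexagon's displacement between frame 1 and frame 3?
1.5

The pink hexagon moved from (6.3, 3.2) to (6.2, 1.7), a distance of √(0.1² + 1.5²) ≈ 1.5.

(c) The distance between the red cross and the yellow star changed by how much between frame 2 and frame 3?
+0.7

Distance in frame 2: 5.7. Distance in frame 3: 6.4.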